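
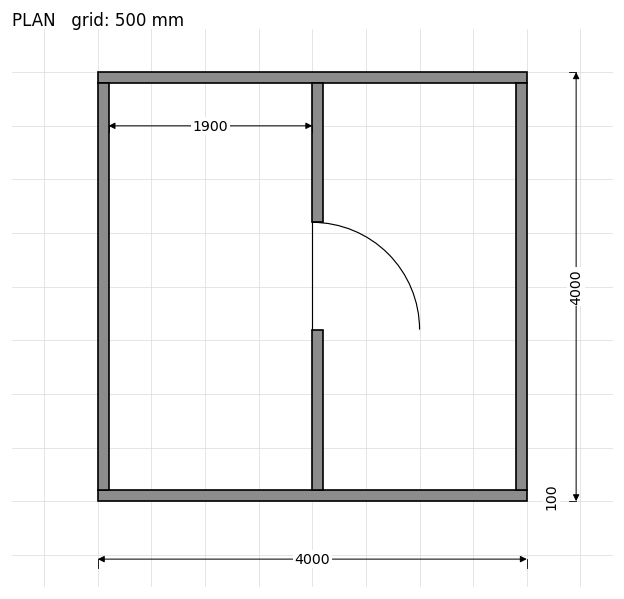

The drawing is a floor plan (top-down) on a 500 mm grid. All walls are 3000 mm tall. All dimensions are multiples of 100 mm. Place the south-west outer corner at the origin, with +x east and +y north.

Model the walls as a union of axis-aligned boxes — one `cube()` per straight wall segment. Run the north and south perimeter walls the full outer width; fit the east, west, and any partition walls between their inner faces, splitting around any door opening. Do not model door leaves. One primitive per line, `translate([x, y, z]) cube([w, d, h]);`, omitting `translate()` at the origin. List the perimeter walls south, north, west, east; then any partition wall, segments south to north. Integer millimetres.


cube([4000, 100, 3000]);
translate([0, 3900, 0]) cube([4000, 100, 3000]);
translate([0, 100, 0]) cube([100, 3800, 3000]);
translate([3900, 100, 0]) cube([100, 3800, 3000]);
translate([2000, 100, 0]) cube([100, 1500, 3000]);
translate([2000, 2600, 0]) cube([100, 1300, 3000]);


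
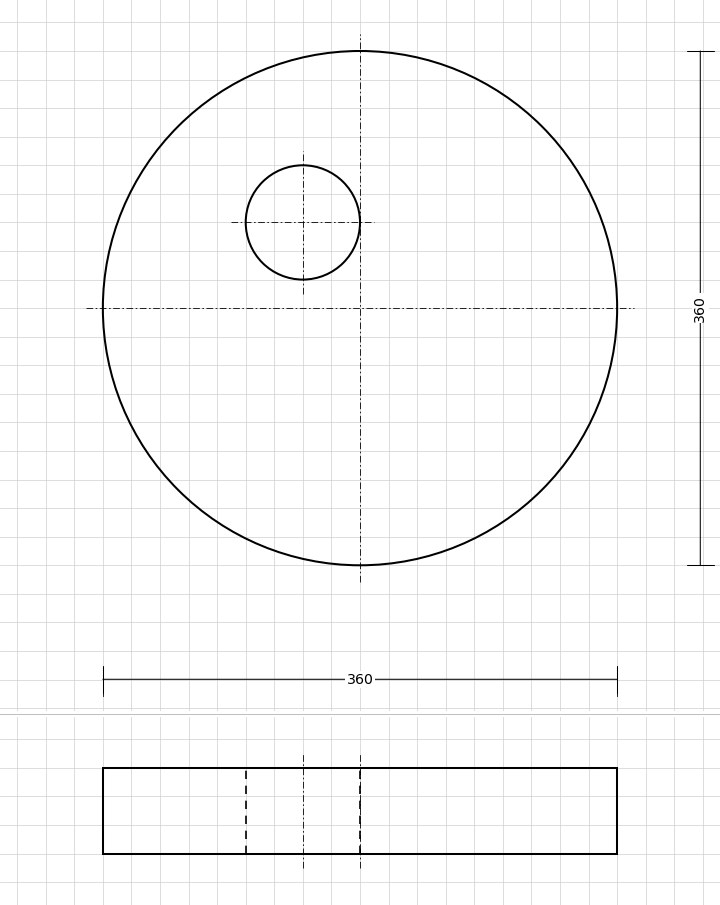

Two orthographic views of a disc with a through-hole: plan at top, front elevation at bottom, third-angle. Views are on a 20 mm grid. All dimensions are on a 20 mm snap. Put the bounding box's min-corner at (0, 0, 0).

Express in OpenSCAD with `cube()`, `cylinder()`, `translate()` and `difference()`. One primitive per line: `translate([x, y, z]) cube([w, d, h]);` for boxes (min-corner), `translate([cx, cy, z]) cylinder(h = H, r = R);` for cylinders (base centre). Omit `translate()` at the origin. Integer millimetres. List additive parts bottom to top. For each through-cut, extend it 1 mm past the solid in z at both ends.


difference() {
  translate([180, 180, 0]) cylinder(h = 60, r = 180);
  translate([140, 240, -1]) cylinder(h = 62, r = 40);
}


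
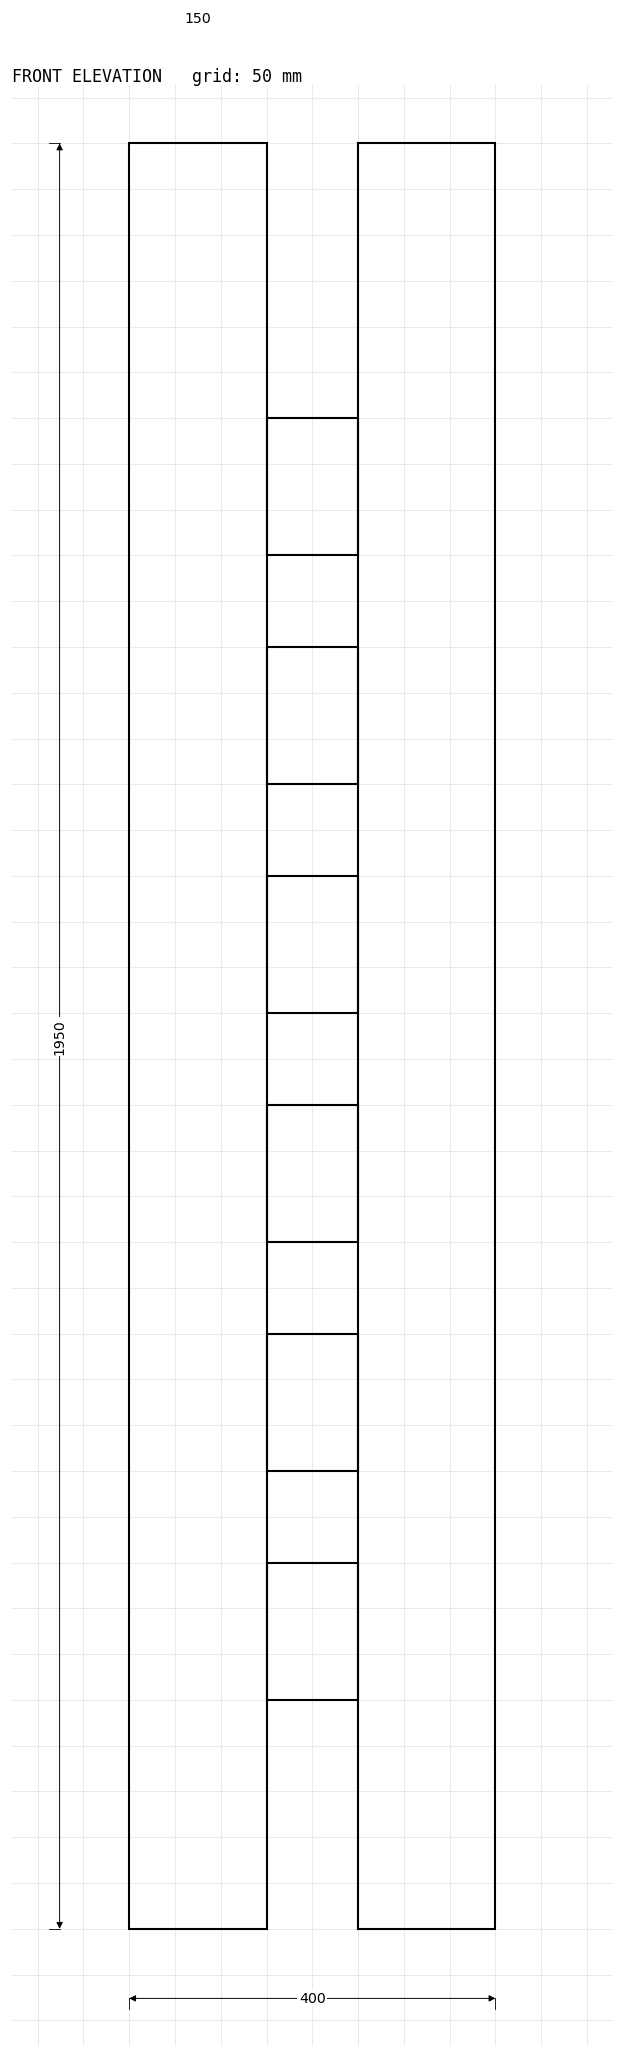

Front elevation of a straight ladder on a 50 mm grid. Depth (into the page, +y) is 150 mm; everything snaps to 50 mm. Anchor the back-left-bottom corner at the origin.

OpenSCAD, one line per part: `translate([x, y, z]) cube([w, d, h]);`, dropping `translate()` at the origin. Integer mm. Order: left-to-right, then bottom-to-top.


cube([150, 150, 1950]);
translate([150, 0, 250]) cube([100, 150, 150]);
translate([150, 0, 500]) cube([100, 150, 150]);
translate([150, 0, 750]) cube([100, 150, 150]);
translate([150, 0, 1000]) cube([100, 150, 150]);
translate([150, 0, 1250]) cube([100, 150, 150]);
translate([150, 0, 1500]) cube([100, 150, 150]);
translate([250, 0, 0]) cube([150, 150, 1950]);


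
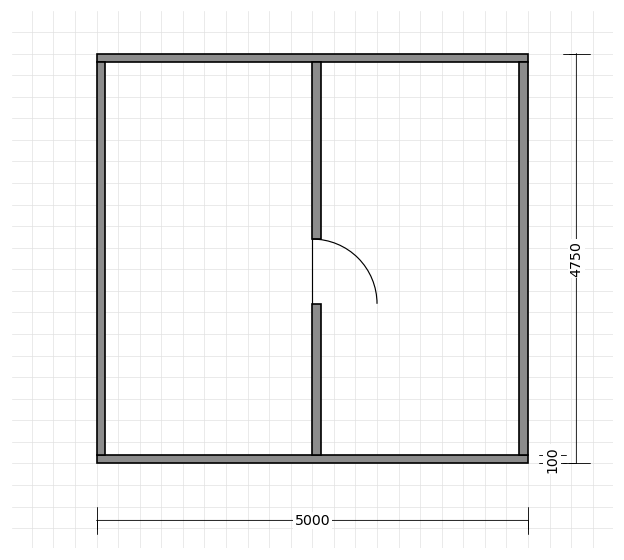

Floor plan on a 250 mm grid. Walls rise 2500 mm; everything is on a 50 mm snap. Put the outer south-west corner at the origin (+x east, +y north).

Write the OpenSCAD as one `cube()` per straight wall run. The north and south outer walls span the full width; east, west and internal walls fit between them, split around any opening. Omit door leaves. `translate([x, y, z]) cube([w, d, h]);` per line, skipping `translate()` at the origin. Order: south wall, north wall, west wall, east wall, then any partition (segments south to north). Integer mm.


cube([5000, 100, 2500]);
translate([0, 4650, 0]) cube([5000, 100, 2500]);
translate([0, 100, 0]) cube([100, 4550, 2500]);
translate([4900, 100, 0]) cube([100, 4550, 2500]);
translate([2500, 100, 0]) cube([100, 1750, 2500]);
translate([2500, 2600, 0]) cube([100, 2050, 2500]);


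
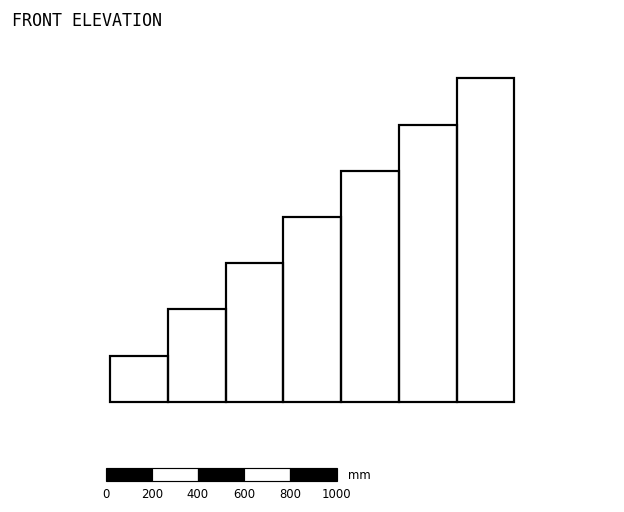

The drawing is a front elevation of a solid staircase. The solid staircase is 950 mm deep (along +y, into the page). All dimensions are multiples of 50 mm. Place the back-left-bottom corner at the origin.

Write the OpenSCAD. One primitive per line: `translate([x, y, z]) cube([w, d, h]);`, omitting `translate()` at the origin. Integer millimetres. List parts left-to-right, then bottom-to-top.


cube([250, 950, 200]);
translate([250, 0, 0]) cube([250, 950, 400]);
translate([500, 0, 0]) cube([250, 950, 600]);
translate([750, 0, 0]) cube([250, 950, 800]);
translate([1000, 0, 0]) cube([250, 950, 1000]);
translate([1250, 0, 0]) cube([250, 950, 1200]);
translate([1500, 0, 0]) cube([250, 950, 1400]);


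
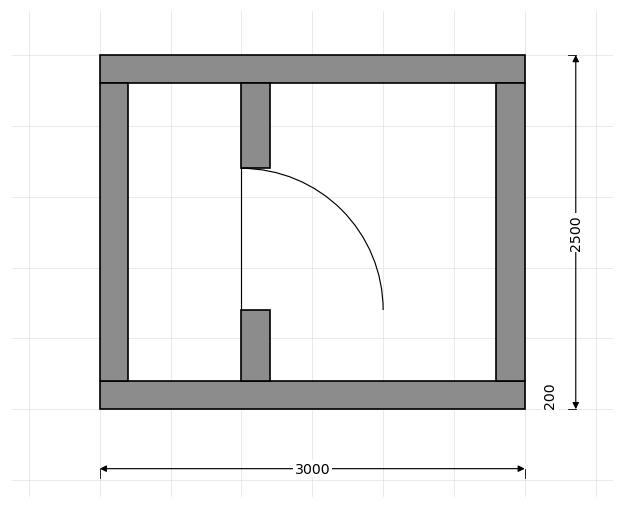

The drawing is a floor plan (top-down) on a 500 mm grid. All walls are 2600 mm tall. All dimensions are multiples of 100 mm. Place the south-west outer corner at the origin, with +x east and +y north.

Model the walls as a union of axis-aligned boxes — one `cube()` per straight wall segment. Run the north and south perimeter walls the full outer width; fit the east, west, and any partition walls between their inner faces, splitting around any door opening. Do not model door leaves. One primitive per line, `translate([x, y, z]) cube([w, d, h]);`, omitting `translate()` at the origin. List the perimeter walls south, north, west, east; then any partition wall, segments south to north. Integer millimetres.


cube([3000, 200, 2600]);
translate([0, 2300, 0]) cube([3000, 200, 2600]);
translate([0, 200, 0]) cube([200, 2100, 2600]);
translate([2800, 200, 0]) cube([200, 2100, 2600]);
translate([1000, 200, 0]) cube([200, 500, 2600]);
translate([1000, 1700, 0]) cube([200, 600, 2600]);


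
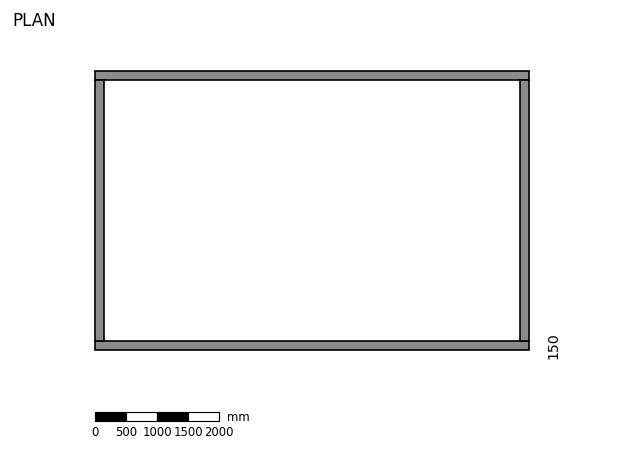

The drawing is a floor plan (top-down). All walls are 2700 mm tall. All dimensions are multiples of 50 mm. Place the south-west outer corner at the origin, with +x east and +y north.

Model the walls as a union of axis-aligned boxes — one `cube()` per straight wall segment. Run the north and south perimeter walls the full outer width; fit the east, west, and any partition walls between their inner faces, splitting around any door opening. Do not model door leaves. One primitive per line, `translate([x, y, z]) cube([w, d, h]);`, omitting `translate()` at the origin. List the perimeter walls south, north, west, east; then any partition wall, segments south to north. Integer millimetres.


cube([7000, 150, 2700]);
translate([0, 4350, 0]) cube([7000, 150, 2700]);
translate([0, 150, 0]) cube([150, 4200, 2700]);
translate([6850, 150, 0]) cube([150, 4200, 2700]);


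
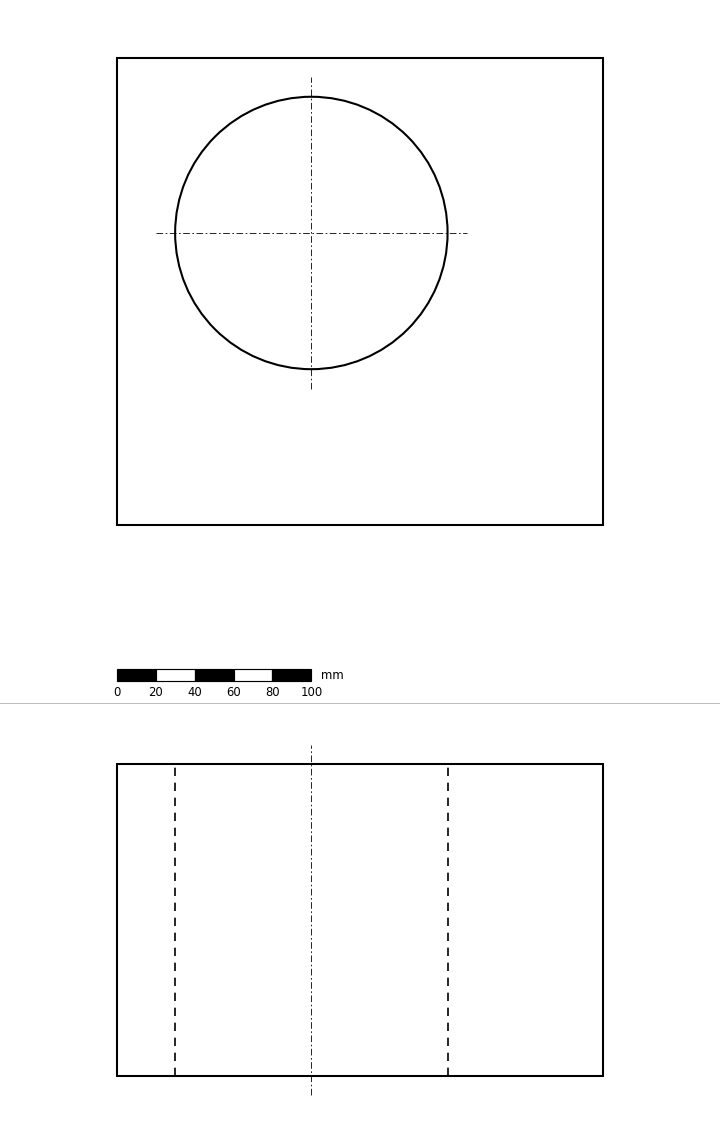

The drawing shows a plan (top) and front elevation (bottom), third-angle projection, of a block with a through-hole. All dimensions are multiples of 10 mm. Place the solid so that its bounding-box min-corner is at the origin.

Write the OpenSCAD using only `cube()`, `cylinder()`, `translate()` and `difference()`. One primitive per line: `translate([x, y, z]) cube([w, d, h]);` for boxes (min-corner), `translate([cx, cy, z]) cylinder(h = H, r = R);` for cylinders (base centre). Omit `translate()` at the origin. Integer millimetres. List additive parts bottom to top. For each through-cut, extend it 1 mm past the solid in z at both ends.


difference() {
  cube([250, 240, 160]);
  translate([100, 150, -1]) cylinder(h = 162, r = 70);
}


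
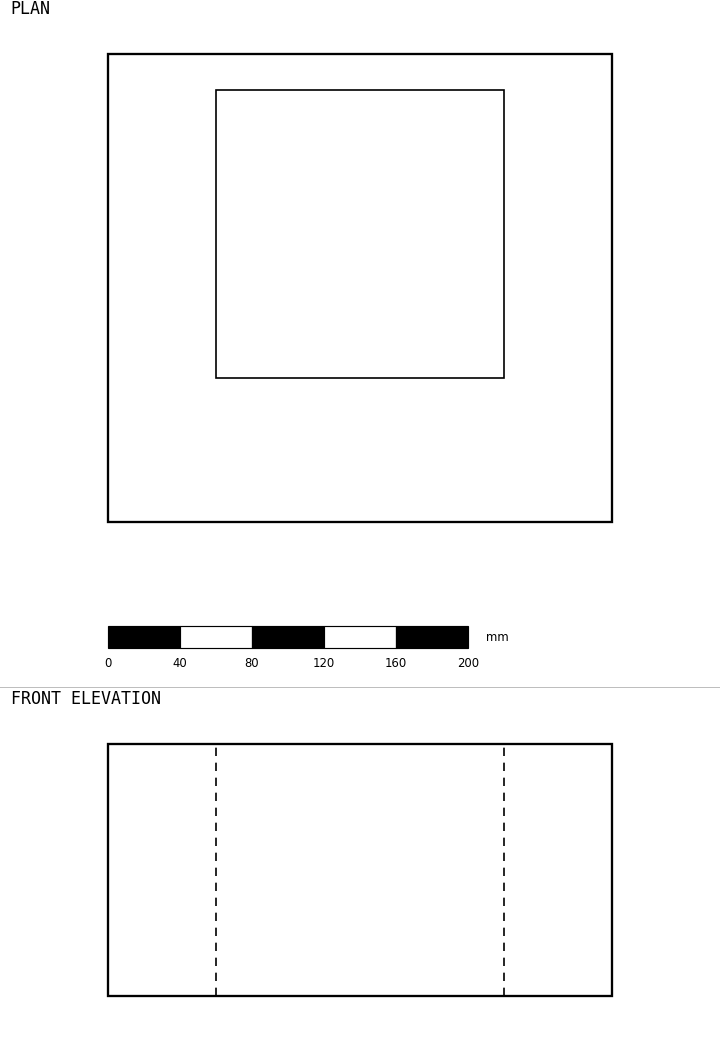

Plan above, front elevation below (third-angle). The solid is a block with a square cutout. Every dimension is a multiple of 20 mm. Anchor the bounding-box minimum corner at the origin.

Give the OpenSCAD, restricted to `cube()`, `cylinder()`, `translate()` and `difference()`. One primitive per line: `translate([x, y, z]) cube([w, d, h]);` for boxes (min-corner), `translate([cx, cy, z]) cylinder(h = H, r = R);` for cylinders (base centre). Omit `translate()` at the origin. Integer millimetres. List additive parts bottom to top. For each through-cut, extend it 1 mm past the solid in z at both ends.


difference() {
  cube([280, 260, 140]);
  translate([60, 80, -1]) cube([160, 160, 142]);
}


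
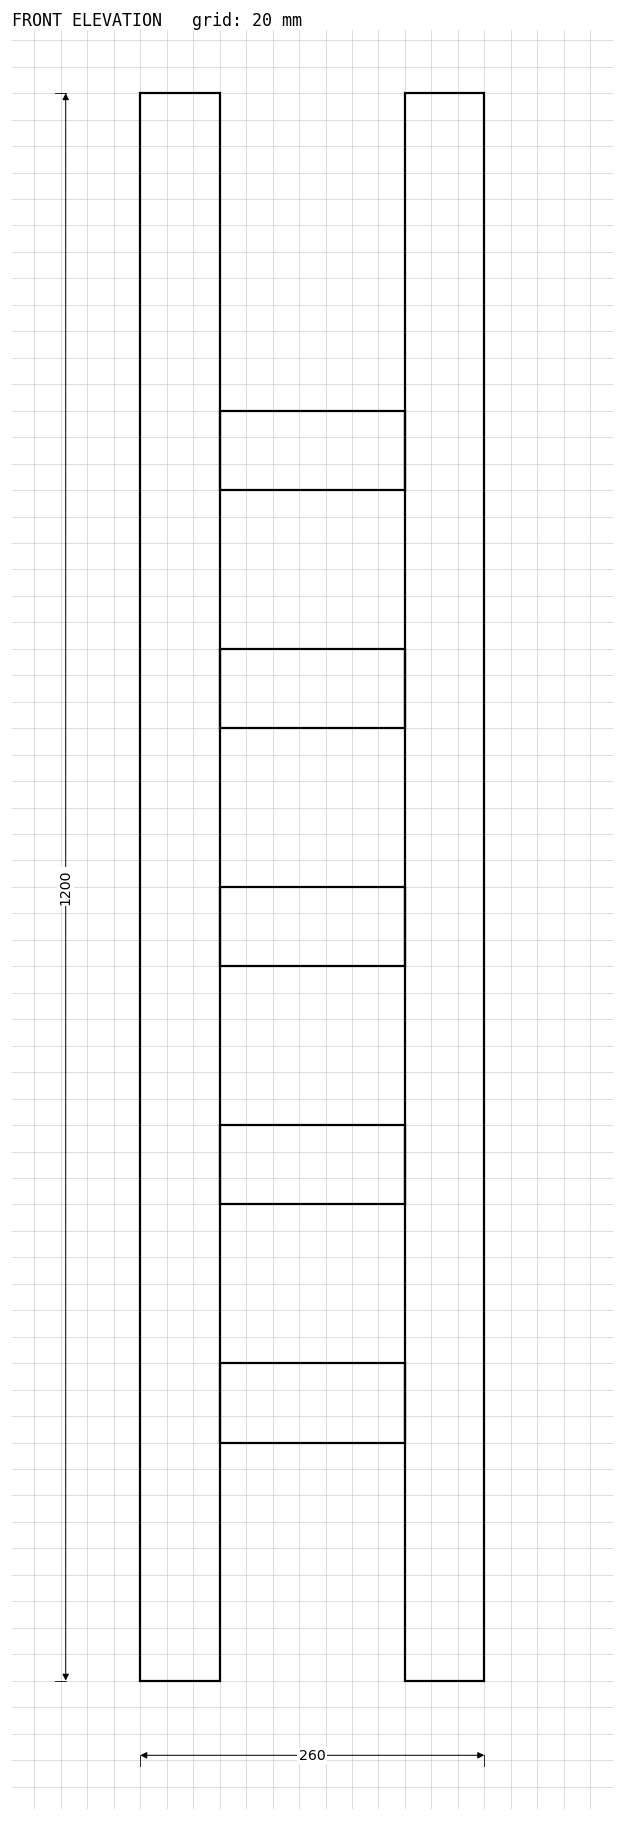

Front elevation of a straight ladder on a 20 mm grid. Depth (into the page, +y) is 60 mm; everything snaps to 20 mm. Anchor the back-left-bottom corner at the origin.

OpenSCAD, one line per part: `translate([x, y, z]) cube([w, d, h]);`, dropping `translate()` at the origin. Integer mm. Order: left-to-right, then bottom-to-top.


cube([60, 60, 1200]);
translate([60, 0, 180]) cube([140, 60, 60]);
translate([60, 0, 360]) cube([140, 60, 60]);
translate([60, 0, 540]) cube([140, 60, 60]);
translate([60, 0, 720]) cube([140, 60, 60]);
translate([60, 0, 900]) cube([140, 60, 60]);
translate([200, 0, 0]) cube([60, 60, 1200]);


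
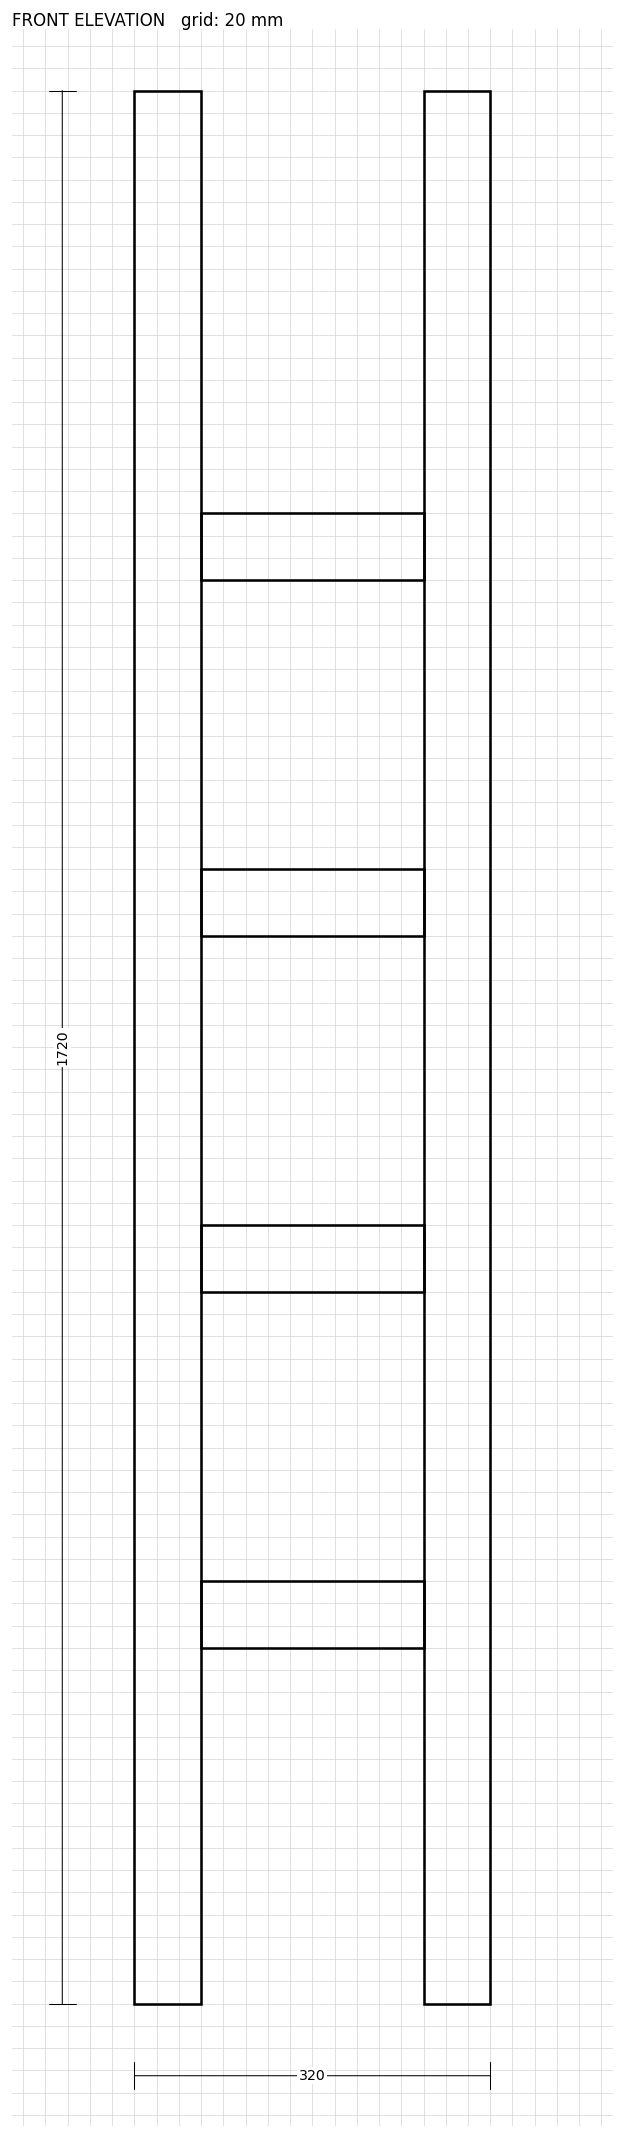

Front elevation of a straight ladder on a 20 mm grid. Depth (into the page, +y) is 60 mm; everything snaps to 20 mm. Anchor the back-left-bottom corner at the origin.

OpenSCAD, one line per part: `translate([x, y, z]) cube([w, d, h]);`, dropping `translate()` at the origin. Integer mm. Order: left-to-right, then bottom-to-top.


cube([60, 60, 1720]);
translate([60, 0, 320]) cube([200, 60, 60]);
translate([60, 0, 640]) cube([200, 60, 60]);
translate([60, 0, 960]) cube([200, 60, 60]);
translate([60, 0, 1280]) cube([200, 60, 60]);
translate([260, 0, 0]) cube([60, 60, 1720]);


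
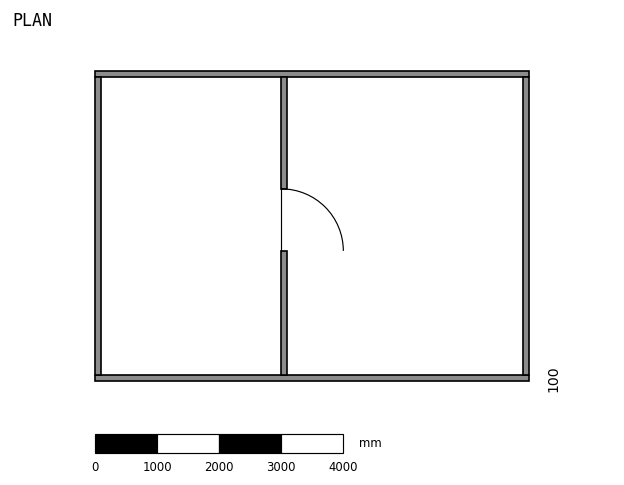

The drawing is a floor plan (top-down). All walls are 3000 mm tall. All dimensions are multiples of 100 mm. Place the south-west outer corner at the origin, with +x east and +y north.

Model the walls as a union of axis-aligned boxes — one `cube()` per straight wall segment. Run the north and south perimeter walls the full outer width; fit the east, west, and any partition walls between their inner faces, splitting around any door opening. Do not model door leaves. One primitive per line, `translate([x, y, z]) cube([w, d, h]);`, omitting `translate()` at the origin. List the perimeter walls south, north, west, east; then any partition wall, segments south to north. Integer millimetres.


cube([7000, 100, 3000]);
translate([0, 4900, 0]) cube([7000, 100, 3000]);
translate([0, 100, 0]) cube([100, 4800, 3000]);
translate([6900, 100, 0]) cube([100, 4800, 3000]);
translate([3000, 100, 0]) cube([100, 2000, 3000]);
translate([3000, 3100, 0]) cube([100, 1800, 3000]);


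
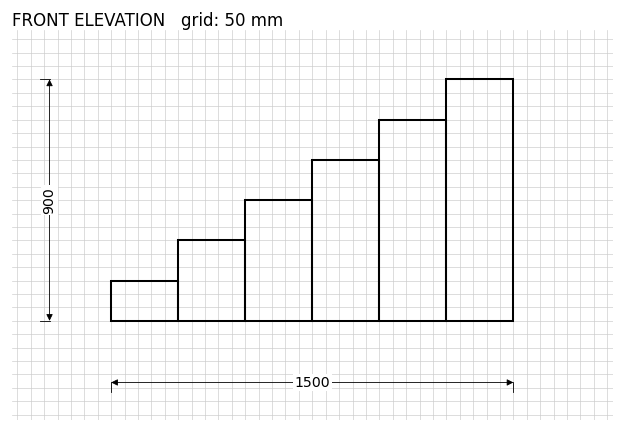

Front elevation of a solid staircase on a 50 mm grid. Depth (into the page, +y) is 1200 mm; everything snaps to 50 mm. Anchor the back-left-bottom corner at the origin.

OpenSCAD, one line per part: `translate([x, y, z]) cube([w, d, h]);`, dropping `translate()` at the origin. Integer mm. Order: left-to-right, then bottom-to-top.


cube([250, 1200, 150]);
translate([250, 0, 0]) cube([250, 1200, 300]);
translate([500, 0, 0]) cube([250, 1200, 450]);
translate([750, 0, 0]) cube([250, 1200, 600]);
translate([1000, 0, 0]) cube([250, 1200, 750]);
translate([1250, 0, 0]) cube([250, 1200, 900]);


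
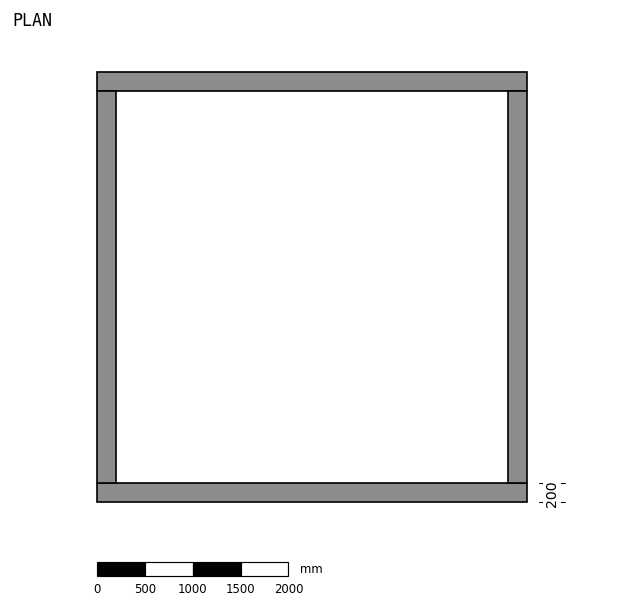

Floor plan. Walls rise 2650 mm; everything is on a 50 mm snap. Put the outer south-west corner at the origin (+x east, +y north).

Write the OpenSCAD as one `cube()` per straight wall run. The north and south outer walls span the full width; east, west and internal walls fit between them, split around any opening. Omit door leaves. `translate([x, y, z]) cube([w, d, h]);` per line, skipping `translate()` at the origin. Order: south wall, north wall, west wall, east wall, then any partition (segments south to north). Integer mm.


cube([4500, 200, 2650]);
translate([0, 4300, 0]) cube([4500, 200, 2650]);
translate([0, 200, 0]) cube([200, 4100, 2650]);
translate([4300, 200, 0]) cube([200, 4100, 2650]);


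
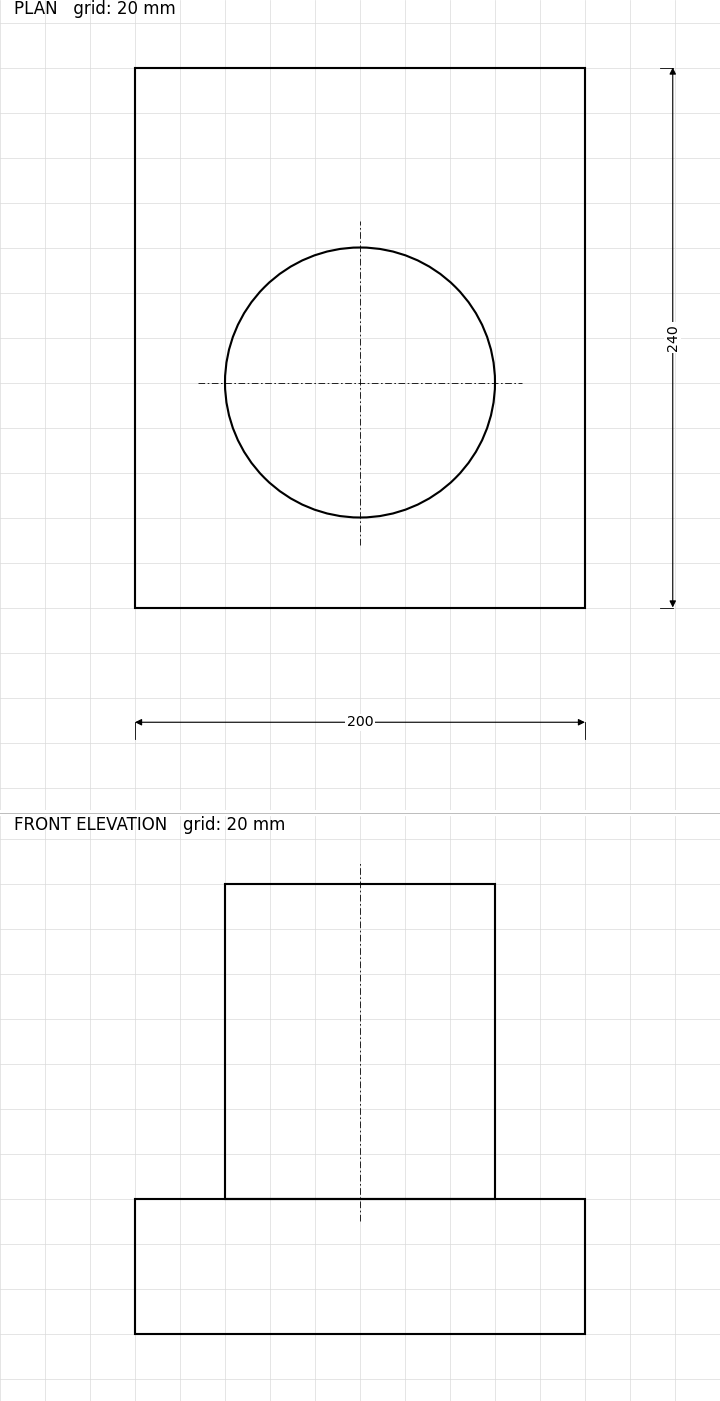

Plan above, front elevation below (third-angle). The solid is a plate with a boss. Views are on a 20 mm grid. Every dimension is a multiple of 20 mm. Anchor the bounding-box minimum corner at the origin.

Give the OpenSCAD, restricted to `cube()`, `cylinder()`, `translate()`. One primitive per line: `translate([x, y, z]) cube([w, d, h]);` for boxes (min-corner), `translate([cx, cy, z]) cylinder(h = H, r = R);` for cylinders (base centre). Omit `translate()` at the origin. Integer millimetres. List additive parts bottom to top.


cube([200, 240, 60]);
translate([100, 100, 60]) cylinder(h = 140, r = 60);


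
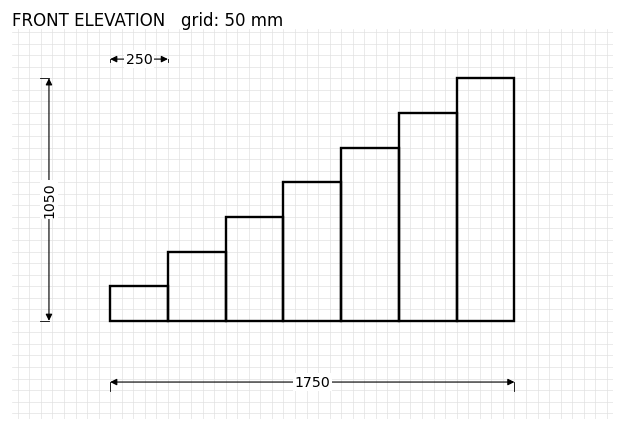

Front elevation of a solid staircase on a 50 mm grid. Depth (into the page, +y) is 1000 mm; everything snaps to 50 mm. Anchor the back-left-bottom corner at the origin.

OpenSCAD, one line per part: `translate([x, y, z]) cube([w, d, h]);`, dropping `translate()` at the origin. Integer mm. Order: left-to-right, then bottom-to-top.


cube([250, 1000, 150]);
translate([250, 0, 0]) cube([250, 1000, 300]);
translate([500, 0, 0]) cube([250, 1000, 450]);
translate([750, 0, 0]) cube([250, 1000, 600]);
translate([1000, 0, 0]) cube([250, 1000, 750]);
translate([1250, 0, 0]) cube([250, 1000, 900]);
translate([1500, 0, 0]) cube([250, 1000, 1050]);


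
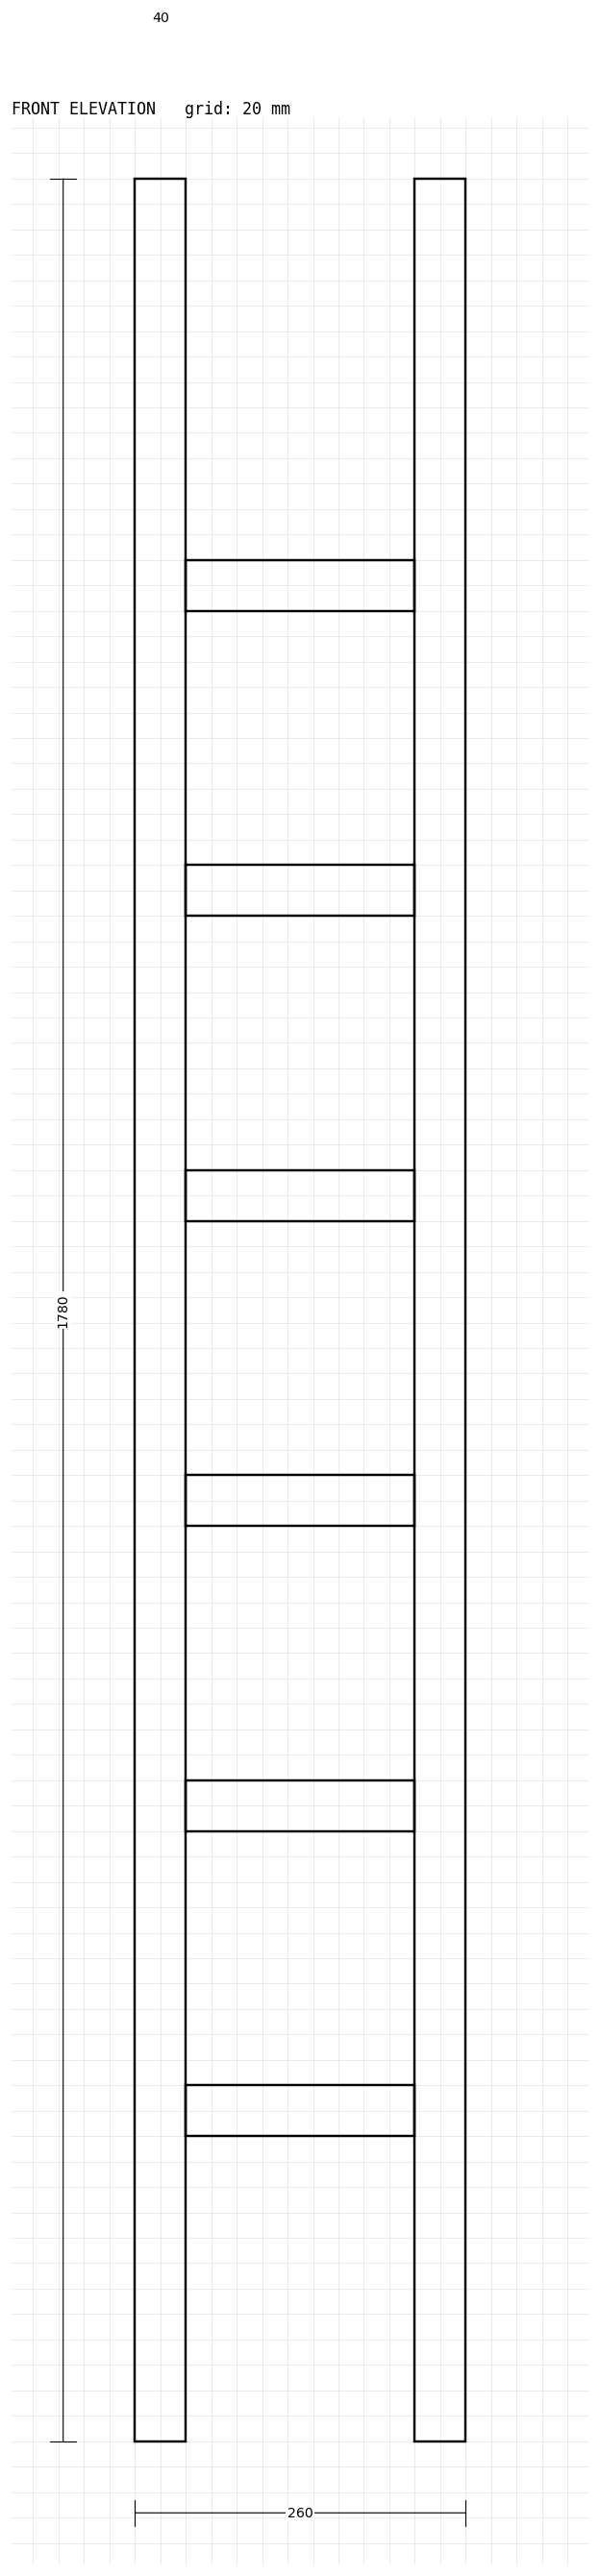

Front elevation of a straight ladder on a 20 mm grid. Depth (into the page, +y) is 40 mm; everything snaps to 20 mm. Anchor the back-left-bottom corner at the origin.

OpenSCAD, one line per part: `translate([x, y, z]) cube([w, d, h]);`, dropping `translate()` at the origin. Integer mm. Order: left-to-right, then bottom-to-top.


cube([40, 40, 1780]);
translate([40, 0, 240]) cube([180, 40, 40]);
translate([40, 0, 480]) cube([180, 40, 40]);
translate([40, 0, 720]) cube([180, 40, 40]);
translate([40, 0, 960]) cube([180, 40, 40]);
translate([40, 0, 1200]) cube([180, 40, 40]);
translate([40, 0, 1440]) cube([180, 40, 40]);
translate([220, 0, 0]) cube([40, 40, 1780]);


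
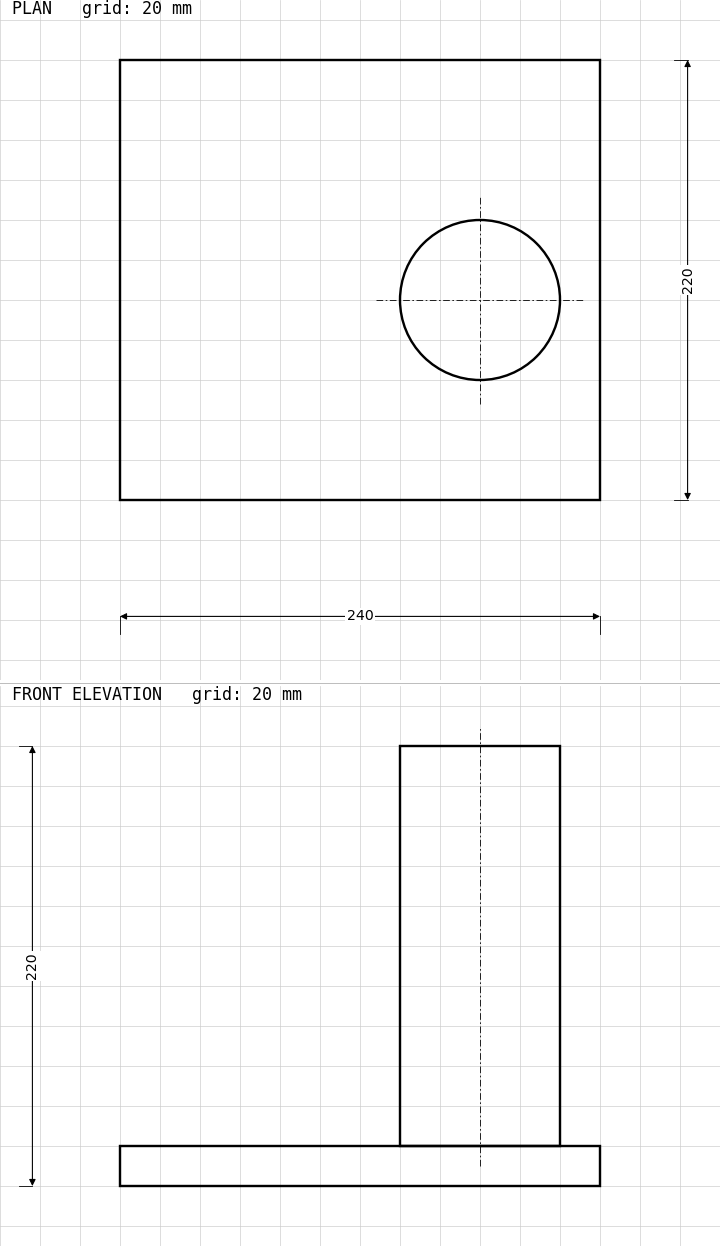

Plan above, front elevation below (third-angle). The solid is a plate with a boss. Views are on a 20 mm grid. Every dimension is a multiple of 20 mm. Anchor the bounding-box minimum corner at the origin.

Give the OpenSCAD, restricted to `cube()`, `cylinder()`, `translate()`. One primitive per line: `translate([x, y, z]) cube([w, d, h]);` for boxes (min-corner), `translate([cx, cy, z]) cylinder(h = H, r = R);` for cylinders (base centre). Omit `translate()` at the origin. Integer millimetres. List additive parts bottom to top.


cube([240, 220, 20]);
translate([180, 100, 20]) cylinder(h = 200, r = 40);


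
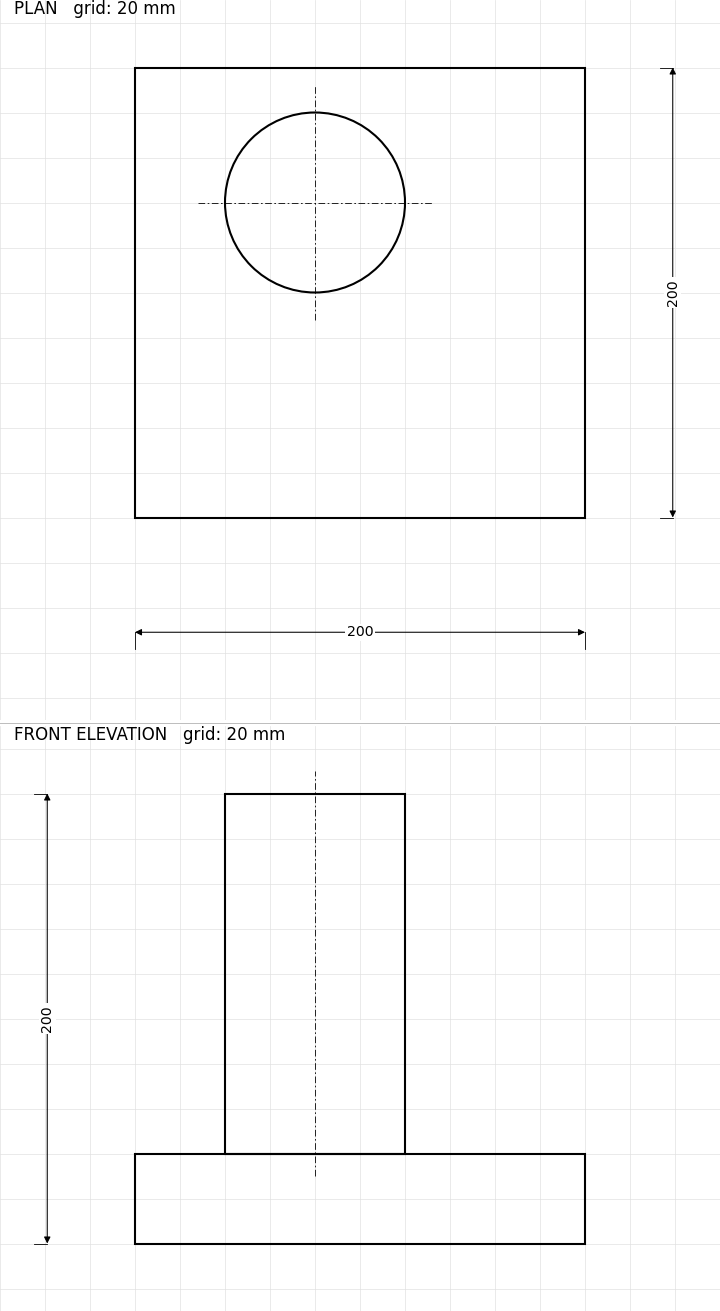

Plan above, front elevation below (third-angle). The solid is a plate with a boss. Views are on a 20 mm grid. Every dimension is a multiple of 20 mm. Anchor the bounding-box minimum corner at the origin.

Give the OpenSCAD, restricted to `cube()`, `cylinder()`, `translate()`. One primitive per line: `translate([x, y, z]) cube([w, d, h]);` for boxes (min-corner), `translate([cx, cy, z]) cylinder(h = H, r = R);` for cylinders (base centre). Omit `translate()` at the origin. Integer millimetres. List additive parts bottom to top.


cube([200, 200, 40]);
translate([80, 140, 40]) cylinder(h = 160, r = 40);


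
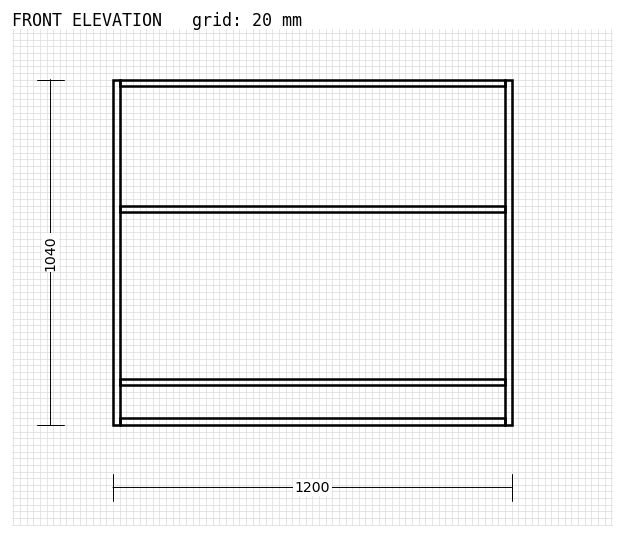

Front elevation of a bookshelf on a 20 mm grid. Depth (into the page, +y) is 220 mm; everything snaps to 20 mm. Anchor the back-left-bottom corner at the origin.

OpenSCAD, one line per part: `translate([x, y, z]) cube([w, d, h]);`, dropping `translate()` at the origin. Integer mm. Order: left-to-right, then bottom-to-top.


cube([20, 220, 1040]);
translate([20, 0, 0]) cube([1160, 220, 20]);
translate([20, 0, 120]) cube([1160, 220, 20]);
translate([20, 0, 640]) cube([1160, 220, 20]);
translate([20, 0, 1020]) cube([1160, 220, 20]);
translate([1180, 0, 0]) cube([20, 220, 1040]);


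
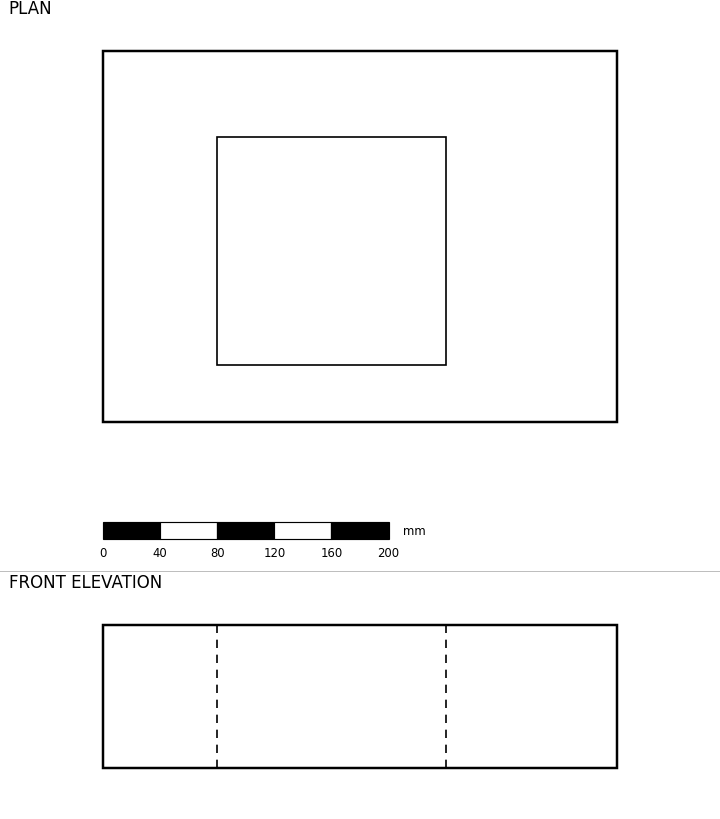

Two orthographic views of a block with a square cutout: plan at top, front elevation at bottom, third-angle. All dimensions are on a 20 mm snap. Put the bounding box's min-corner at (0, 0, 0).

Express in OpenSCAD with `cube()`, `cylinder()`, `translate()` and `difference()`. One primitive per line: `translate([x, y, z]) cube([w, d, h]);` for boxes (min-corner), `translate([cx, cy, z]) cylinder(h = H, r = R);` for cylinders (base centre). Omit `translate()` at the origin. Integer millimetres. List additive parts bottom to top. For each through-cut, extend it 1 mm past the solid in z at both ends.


difference() {
  cube([360, 260, 100]);
  translate([80, 40, -1]) cube([160, 160, 102]);
}


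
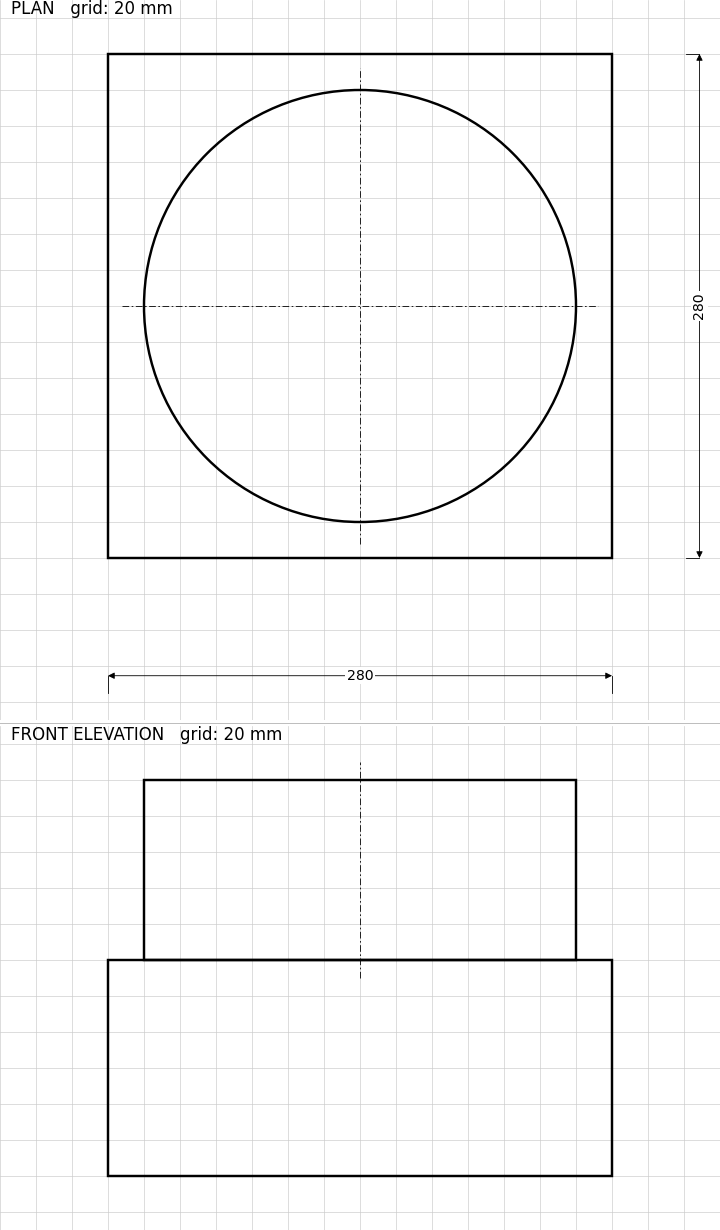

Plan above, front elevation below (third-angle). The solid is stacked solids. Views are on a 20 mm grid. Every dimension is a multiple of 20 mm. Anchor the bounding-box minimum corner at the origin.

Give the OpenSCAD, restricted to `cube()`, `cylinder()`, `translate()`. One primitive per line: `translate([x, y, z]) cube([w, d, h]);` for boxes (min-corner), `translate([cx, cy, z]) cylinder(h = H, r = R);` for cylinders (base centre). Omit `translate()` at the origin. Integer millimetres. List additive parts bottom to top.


cube([280, 280, 120]);
translate([140, 140, 120]) cylinder(h = 100, r = 120);


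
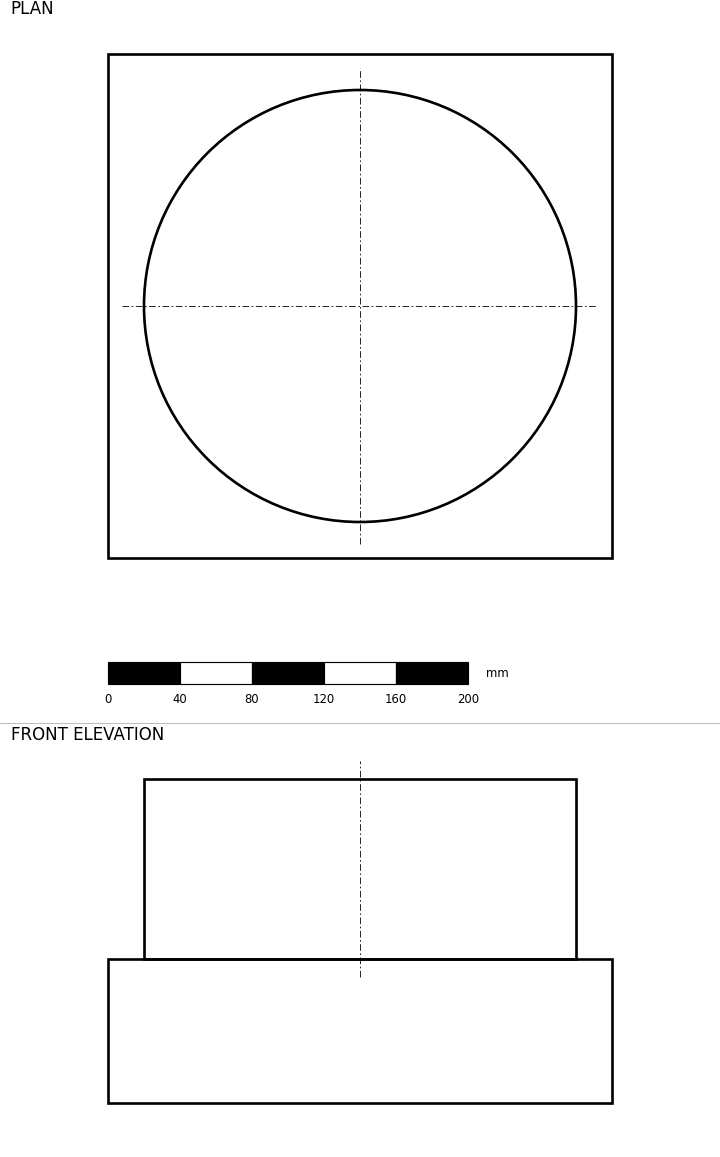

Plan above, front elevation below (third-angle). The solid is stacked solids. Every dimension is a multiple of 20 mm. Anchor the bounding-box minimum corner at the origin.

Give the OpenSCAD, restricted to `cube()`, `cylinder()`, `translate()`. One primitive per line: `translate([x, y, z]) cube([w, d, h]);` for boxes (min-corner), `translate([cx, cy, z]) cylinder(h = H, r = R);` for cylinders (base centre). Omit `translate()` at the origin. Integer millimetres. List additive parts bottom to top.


cube([280, 280, 80]);
translate([140, 140, 80]) cylinder(h = 100, r = 120);


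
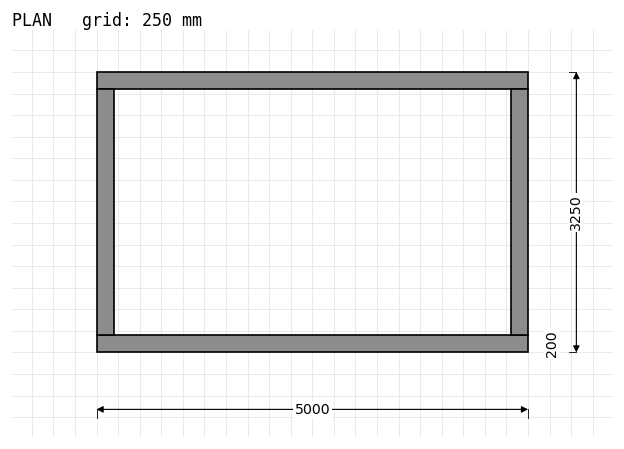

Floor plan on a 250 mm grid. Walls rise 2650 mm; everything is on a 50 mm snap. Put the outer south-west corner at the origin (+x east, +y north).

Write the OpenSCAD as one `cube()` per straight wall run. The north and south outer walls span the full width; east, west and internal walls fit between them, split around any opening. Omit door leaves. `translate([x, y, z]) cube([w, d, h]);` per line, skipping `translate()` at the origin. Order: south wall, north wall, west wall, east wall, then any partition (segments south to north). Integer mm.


cube([5000, 200, 2650]);
translate([0, 3050, 0]) cube([5000, 200, 2650]);
translate([0, 200, 0]) cube([200, 2850, 2650]);
translate([4800, 200, 0]) cube([200, 2850, 2650]);


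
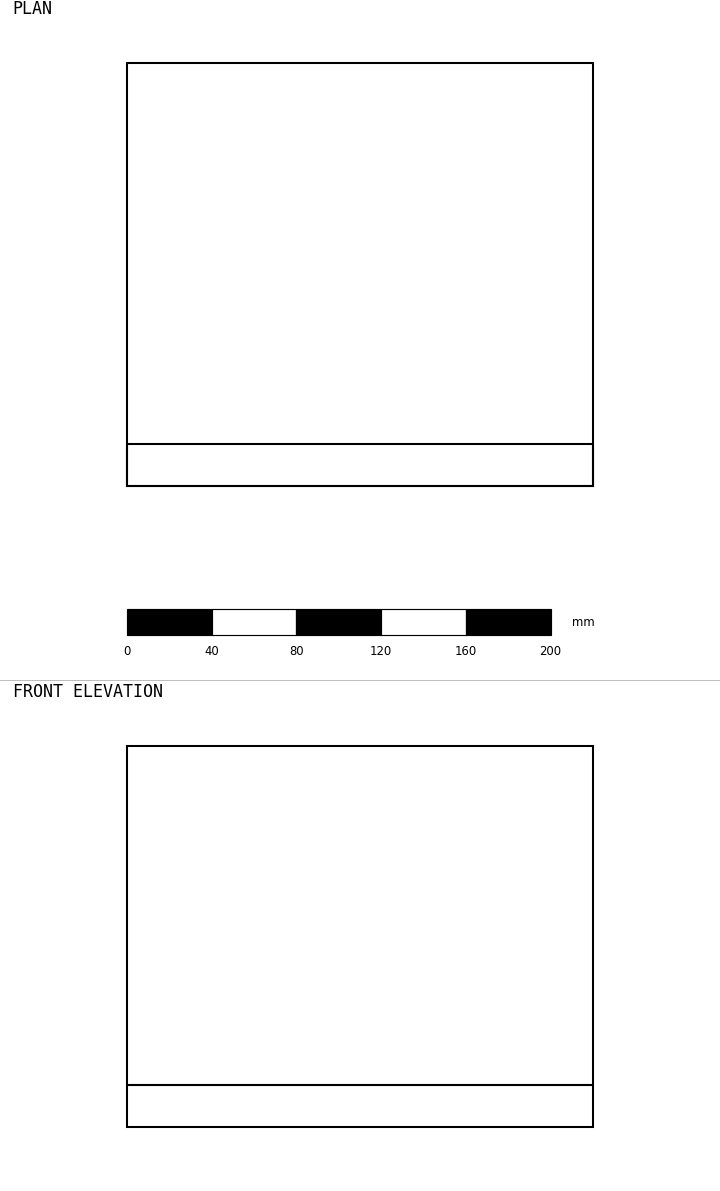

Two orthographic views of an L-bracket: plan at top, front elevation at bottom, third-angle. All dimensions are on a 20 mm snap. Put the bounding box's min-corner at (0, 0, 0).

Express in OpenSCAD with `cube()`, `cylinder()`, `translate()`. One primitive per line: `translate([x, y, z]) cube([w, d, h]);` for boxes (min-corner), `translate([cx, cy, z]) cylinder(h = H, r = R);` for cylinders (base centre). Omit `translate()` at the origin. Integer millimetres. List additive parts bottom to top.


cube([220, 200, 20]);
translate([0, 0, 20]) cube([220, 20, 160]);


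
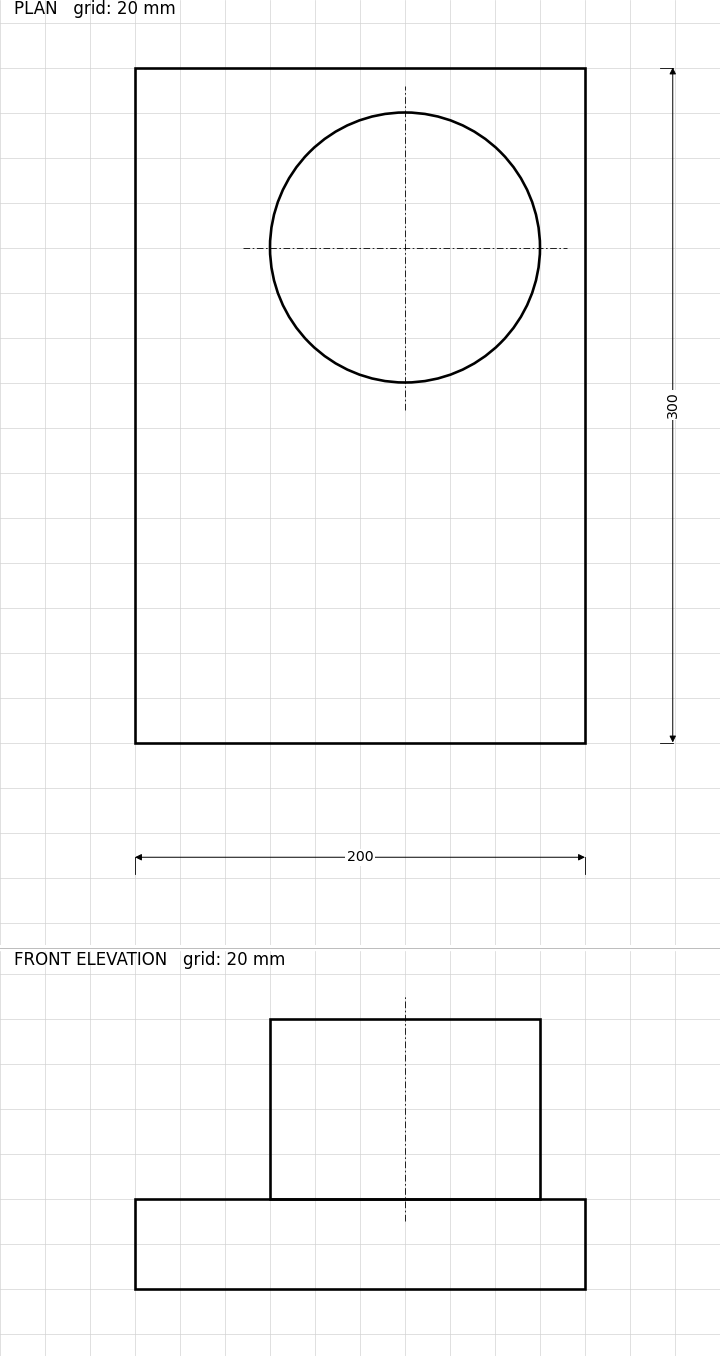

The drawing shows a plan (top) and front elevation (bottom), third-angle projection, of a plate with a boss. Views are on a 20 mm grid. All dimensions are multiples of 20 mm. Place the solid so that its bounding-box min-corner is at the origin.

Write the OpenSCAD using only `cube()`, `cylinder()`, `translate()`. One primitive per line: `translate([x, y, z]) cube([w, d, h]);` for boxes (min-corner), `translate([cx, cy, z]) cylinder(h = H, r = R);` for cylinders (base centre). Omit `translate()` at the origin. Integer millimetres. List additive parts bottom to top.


cube([200, 300, 40]);
translate([120, 220, 40]) cylinder(h = 80, r = 60);


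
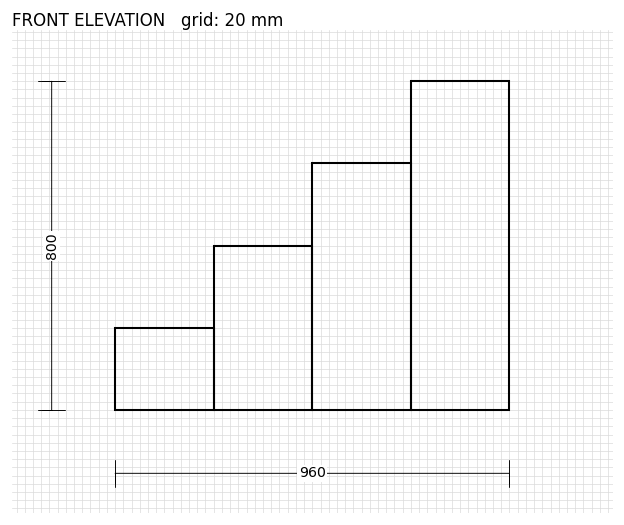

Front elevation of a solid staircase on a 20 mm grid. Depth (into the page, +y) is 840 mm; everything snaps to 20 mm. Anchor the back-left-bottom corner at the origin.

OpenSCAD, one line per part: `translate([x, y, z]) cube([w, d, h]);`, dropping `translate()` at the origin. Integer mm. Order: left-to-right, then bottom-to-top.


cube([240, 840, 200]);
translate([240, 0, 0]) cube([240, 840, 400]);
translate([480, 0, 0]) cube([240, 840, 600]);
translate([720, 0, 0]) cube([240, 840, 800]);


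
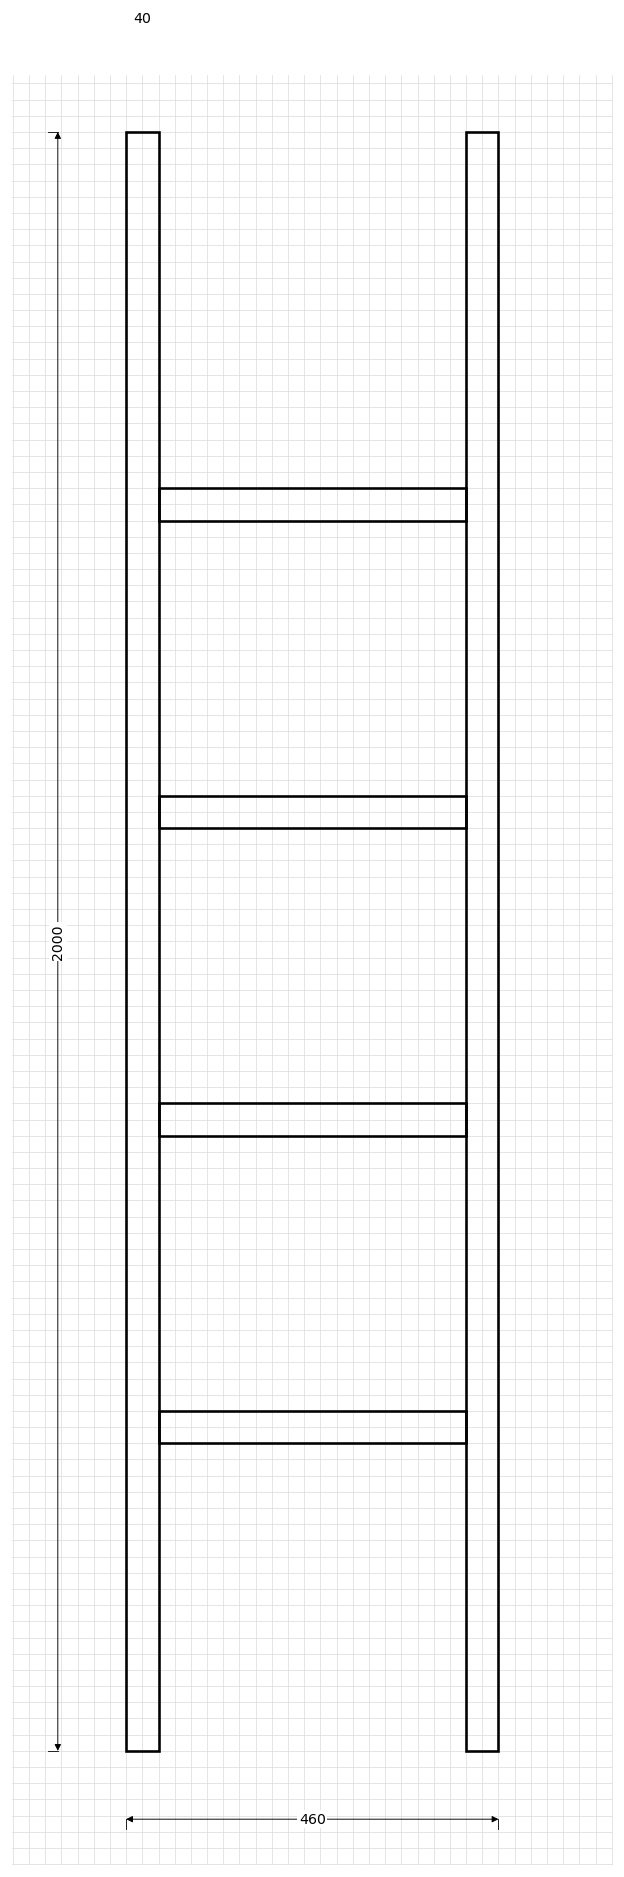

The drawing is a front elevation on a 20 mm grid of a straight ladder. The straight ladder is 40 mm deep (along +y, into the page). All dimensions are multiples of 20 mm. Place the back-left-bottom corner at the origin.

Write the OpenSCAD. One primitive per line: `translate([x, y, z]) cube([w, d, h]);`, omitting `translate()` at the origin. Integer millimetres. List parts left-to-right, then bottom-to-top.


cube([40, 40, 2000]);
translate([40, 0, 380]) cube([380, 40, 40]);
translate([40, 0, 760]) cube([380, 40, 40]);
translate([40, 0, 1140]) cube([380, 40, 40]);
translate([40, 0, 1520]) cube([380, 40, 40]);
translate([420, 0, 0]) cube([40, 40, 2000]);


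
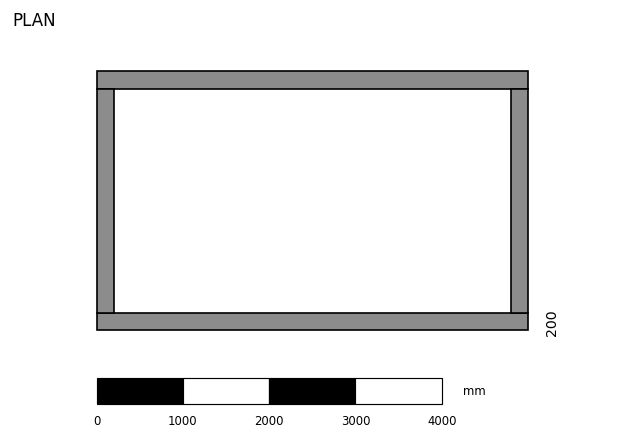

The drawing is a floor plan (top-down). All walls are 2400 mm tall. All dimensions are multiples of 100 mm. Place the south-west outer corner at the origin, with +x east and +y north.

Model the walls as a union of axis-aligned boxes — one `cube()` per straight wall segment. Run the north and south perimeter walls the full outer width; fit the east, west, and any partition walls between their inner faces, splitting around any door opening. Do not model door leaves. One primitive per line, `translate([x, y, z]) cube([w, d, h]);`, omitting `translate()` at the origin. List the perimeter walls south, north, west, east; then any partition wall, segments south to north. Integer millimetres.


cube([5000, 200, 2400]);
translate([0, 2800, 0]) cube([5000, 200, 2400]);
translate([0, 200, 0]) cube([200, 2600, 2400]);
translate([4800, 200, 0]) cube([200, 2600, 2400]);


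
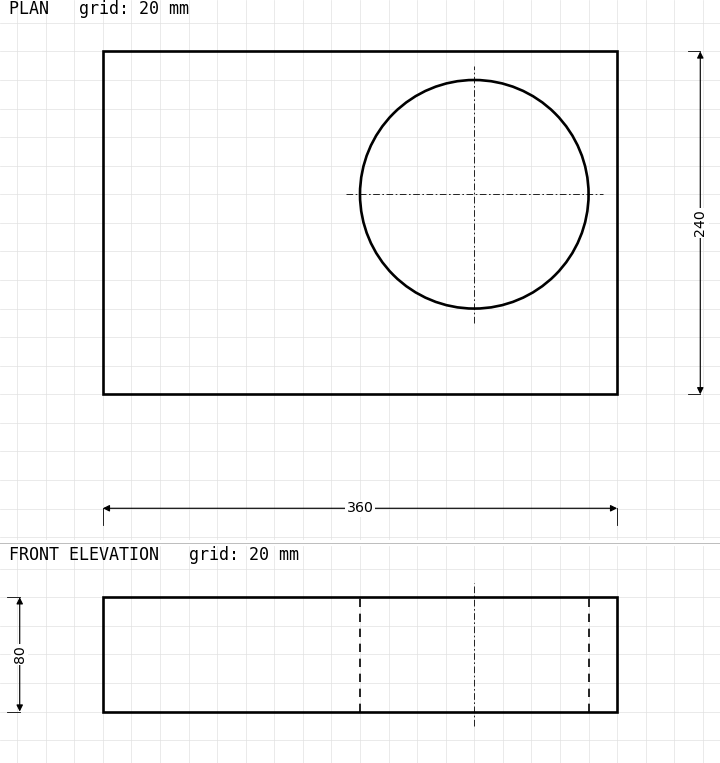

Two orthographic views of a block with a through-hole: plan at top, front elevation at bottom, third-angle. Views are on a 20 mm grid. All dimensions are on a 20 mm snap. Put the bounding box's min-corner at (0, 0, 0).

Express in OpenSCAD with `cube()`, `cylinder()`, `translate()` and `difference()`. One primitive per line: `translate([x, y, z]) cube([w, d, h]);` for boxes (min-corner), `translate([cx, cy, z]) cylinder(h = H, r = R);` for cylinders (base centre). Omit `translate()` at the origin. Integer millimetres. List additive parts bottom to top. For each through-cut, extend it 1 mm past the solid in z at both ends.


difference() {
  cube([360, 240, 80]);
  translate([260, 140, -1]) cylinder(h = 82, r = 80);
}


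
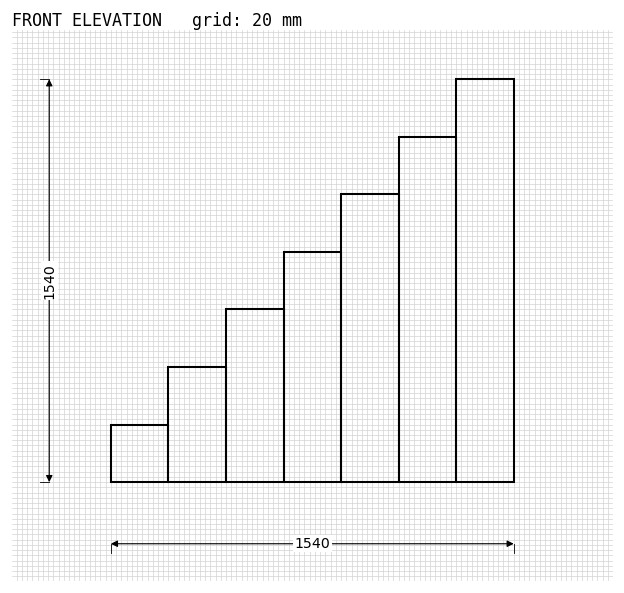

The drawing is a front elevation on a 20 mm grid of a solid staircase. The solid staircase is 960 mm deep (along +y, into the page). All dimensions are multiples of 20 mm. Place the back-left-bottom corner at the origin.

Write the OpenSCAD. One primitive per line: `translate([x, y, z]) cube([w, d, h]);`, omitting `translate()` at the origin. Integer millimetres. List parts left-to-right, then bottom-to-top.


cube([220, 960, 220]);
translate([220, 0, 0]) cube([220, 960, 440]);
translate([440, 0, 0]) cube([220, 960, 660]);
translate([660, 0, 0]) cube([220, 960, 880]);
translate([880, 0, 0]) cube([220, 960, 1100]);
translate([1100, 0, 0]) cube([220, 960, 1320]);
translate([1320, 0, 0]) cube([220, 960, 1540]);


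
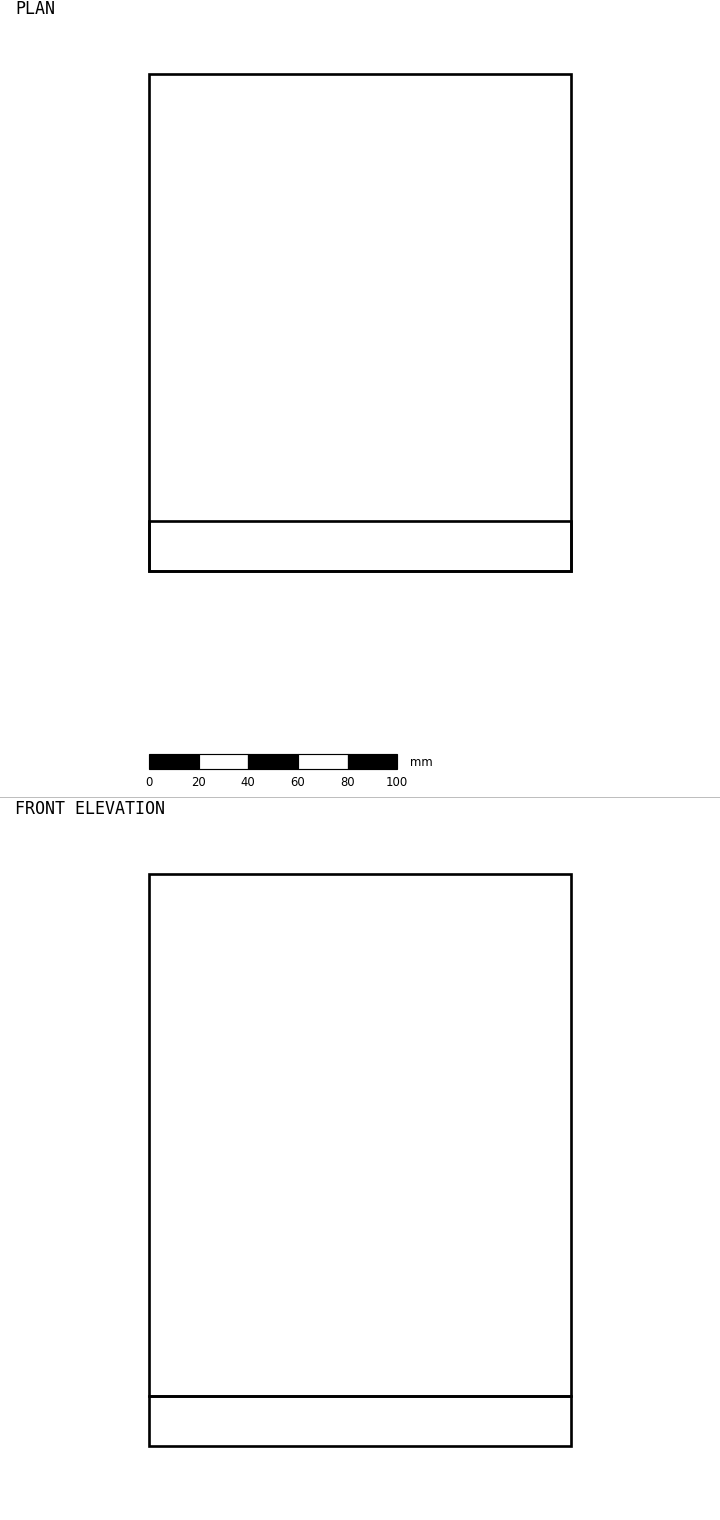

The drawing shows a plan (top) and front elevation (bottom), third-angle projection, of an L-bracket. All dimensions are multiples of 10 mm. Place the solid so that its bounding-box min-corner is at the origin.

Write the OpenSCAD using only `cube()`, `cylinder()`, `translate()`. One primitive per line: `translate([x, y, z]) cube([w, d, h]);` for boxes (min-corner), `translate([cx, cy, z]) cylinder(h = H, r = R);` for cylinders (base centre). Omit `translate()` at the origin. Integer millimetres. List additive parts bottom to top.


cube([170, 200, 20]);
translate([0, 0, 20]) cube([170, 20, 210]);


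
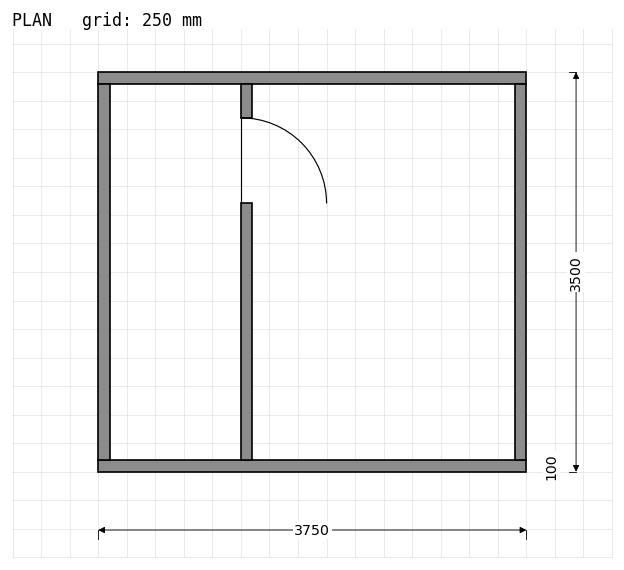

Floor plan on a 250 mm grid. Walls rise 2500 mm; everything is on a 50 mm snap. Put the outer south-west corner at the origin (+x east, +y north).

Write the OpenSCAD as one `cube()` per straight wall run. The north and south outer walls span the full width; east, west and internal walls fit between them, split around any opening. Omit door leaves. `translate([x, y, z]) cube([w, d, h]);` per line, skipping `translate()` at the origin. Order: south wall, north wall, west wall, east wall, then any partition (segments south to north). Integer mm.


cube([3750, 100, 2500]);
translate([0, 3400, 0]) cube([3750, 100, 2500]);
translate([0, 100, 0]) cube([100, 3300, 2500]);
translate([3650, 100, 0]) cube([100, 3300, 2500]);
translate([1250, 100, 0]) cube([100, 2250, 2500]);
translate([1250, 3100, 0]) cube([100, 300, 2500]);


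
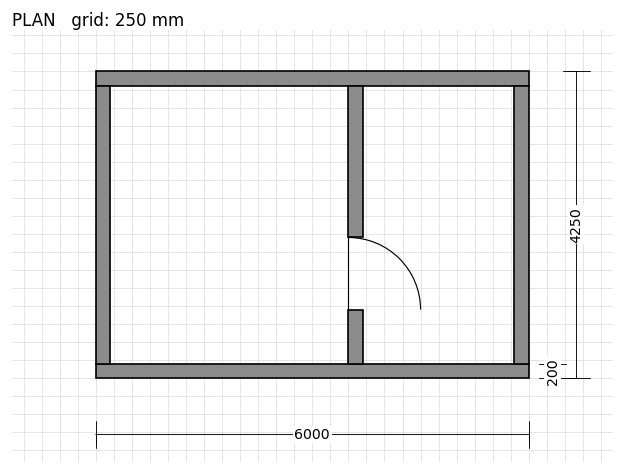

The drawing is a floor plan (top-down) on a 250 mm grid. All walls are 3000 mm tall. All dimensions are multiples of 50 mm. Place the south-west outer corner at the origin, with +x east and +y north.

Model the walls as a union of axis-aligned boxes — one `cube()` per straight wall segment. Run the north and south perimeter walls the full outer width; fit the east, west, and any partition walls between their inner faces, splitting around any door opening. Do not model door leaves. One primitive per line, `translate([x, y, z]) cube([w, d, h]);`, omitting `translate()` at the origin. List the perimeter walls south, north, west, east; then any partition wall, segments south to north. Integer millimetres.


cube([6000, 200, 3000]);
translate([0, 4050, 0]) cube([6000, 200, 3000]);
translate([0, 200, 0]) cube([200, 3850, 3000]);
translate([5800, 200, 0]) cube([200, 3850, 3000]);
translate([3500, 200, 0]) cube([200, 750, 3000]);
translate([3500, 1950, 0]) cube([200, 2100, 3000]);
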